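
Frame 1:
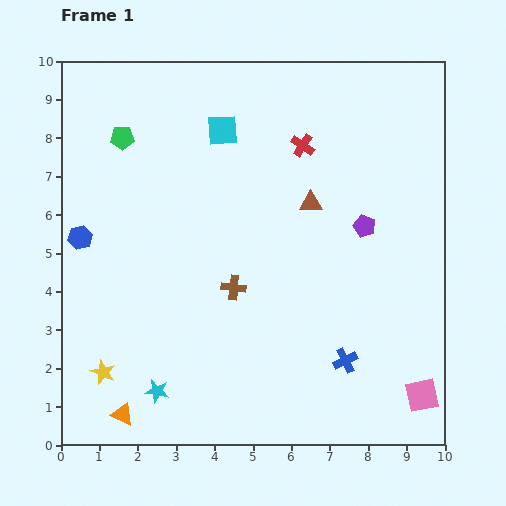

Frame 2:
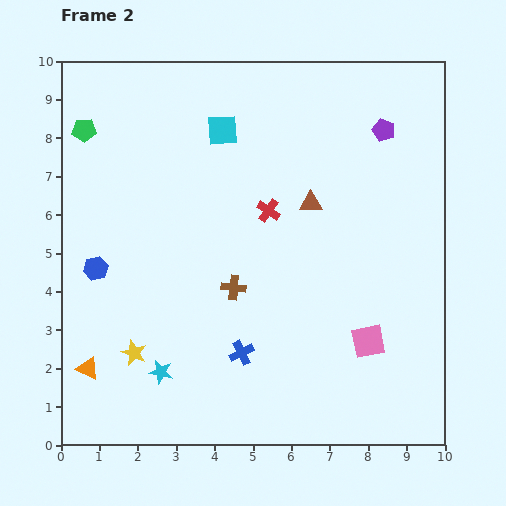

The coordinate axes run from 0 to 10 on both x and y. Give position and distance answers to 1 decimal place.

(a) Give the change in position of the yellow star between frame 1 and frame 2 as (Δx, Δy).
(0.8, 0.5)

The yellow star was at (1.1, 1.9) in frame 1 and (1.9, 2.4) in frame 2.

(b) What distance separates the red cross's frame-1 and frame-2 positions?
1.9

The red cross moved from (6.3, 7.8) to (5.4, 6.1), a distance of √(0.9² + 1.7²) ≈ 1.9.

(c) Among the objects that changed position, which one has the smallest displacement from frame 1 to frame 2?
the cyan star

(moved 0.5)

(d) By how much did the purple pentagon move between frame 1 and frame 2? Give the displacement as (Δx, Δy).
(0.5, 2.5)

The purple pentagon was at (7.9, 5.7) in frame 1 and (8.4, 8.2) in frame 2.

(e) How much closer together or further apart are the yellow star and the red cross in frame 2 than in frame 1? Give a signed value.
-2.8

Distance in frame 1: 7.9. Distance in frame 2: 5.1.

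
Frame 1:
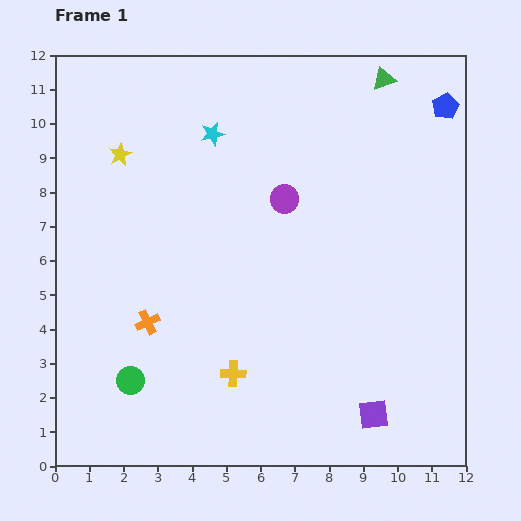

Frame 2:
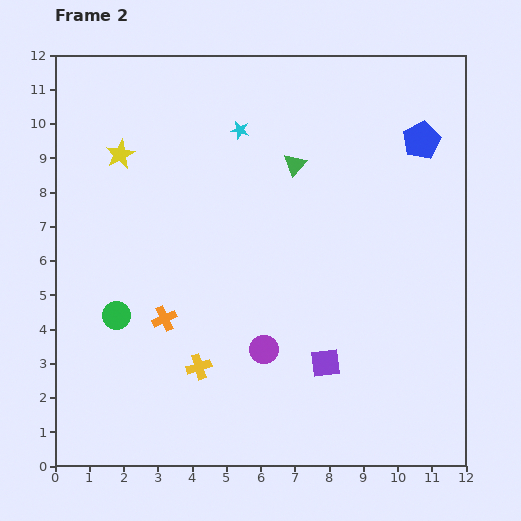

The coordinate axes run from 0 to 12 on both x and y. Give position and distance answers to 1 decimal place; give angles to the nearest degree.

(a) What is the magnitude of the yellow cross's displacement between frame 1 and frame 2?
1.0

The yellow cross moved from (5.2, 2.7) to (4.2, 2.9), a distance of √(1.0² + 0.2²) ≈ 1.0.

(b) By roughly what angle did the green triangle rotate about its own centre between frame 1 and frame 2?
30° counter-clockwise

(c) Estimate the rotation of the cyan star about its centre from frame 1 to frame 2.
26° clockwise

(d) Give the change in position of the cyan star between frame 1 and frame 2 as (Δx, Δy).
(0.8, 0.1)

The cyan star was at (4.6, 9.7) in frame 1 and (5.4, 9.8) in frame 2.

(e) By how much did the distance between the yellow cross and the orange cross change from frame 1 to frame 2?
-1.2

Distance in frame 1: 2.9. Distance in frame 2: 1.7.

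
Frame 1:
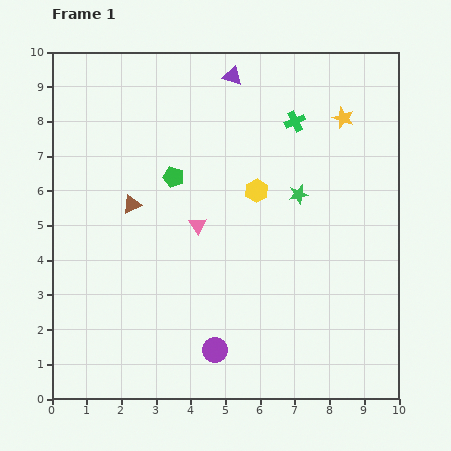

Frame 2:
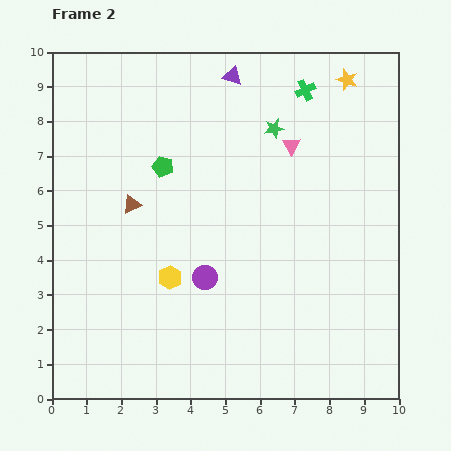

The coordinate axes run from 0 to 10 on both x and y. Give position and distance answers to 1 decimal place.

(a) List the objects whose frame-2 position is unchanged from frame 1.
the brown triangle, the purple triangle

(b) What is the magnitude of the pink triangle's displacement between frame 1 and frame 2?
3.5

The pink triangle moved from (4.2, 5.0) to (6.9, 7.3), a distance of √(2.7² + 2.3²) ≈ 3.5.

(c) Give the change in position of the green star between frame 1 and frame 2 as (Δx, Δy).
(-0.7, 1.9)

The green star was at (7.1, 5.9) in frame 1 and (6.4, 7.8) in frame 2.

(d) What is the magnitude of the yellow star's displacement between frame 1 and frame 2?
1.1

The yellow star moved from (8.4, 8.1) to (8.5, 9.2), a distance of √(0.1² + 1.1²) ≈ 1.1.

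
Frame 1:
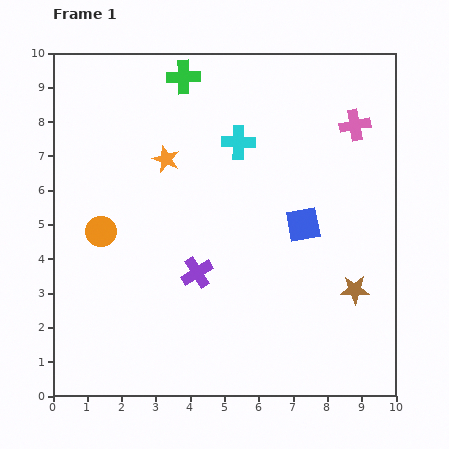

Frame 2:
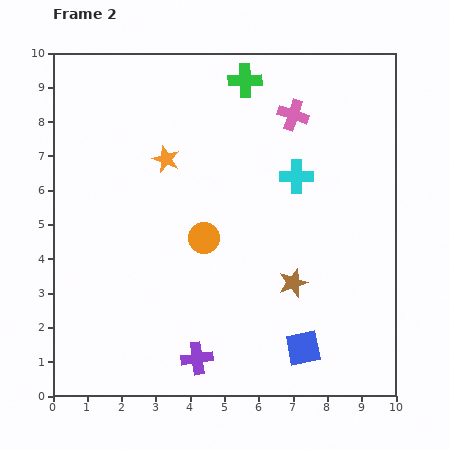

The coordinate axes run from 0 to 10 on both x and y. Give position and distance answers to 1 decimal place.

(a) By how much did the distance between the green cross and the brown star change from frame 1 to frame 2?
-1.9

Distance in frame 1: 8.0. Distance in frame 2: 6.1.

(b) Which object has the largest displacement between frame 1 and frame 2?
the blue square

(moved 3.6; next 3.0)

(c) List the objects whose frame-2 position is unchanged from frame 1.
the orange star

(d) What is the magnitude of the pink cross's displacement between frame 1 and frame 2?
1.8

The pink cross moved from (8.8, 7.9) to (7.0, 8.2), a distance of √(1.8² + 0.3²) ≈ 1.8.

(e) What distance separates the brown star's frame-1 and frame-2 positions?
1.8

The brown star moved from (8.8, 3.1) to (7.0, 3.3), a distance of √(1.8² + 0.2²) ≈ 1.8.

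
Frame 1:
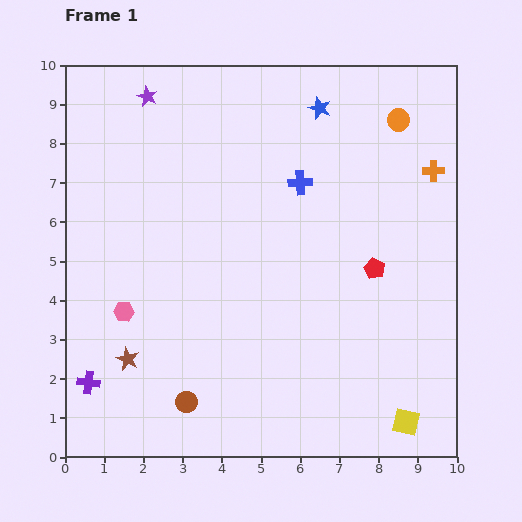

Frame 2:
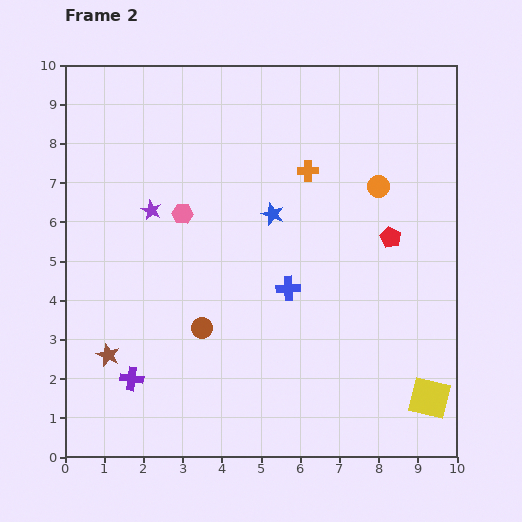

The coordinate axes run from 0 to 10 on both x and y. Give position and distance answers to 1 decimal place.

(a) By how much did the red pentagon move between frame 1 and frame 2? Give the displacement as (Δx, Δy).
(0.4, 0.8)

The red pentagon was at (7.9, 4.8) in frame 1 and (8.3, 5.6) in frame 2.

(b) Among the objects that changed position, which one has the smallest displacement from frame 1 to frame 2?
the brown star

(moved 0.5)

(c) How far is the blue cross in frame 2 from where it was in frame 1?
2.7

The blue cross moved from (6.0, 7.0) to (5.7, 4.3), a distance of √(0.3² + 2.7²) ≈ 2.7.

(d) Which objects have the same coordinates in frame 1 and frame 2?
none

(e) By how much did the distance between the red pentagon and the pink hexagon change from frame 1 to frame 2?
-1.2

Distance in frame 1: 6.5. Distance in frame 2: 5.3.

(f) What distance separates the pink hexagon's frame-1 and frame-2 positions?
2.9

The pink hexagon moved from (1.5, 3.7) to (3.0, 6.2), a distance of √(1.5² + 2.5²) ≈ 2.9.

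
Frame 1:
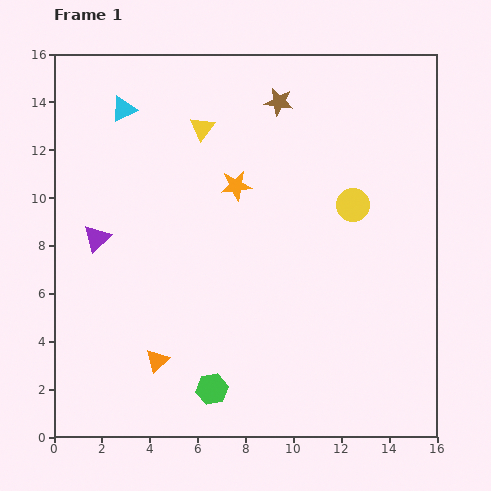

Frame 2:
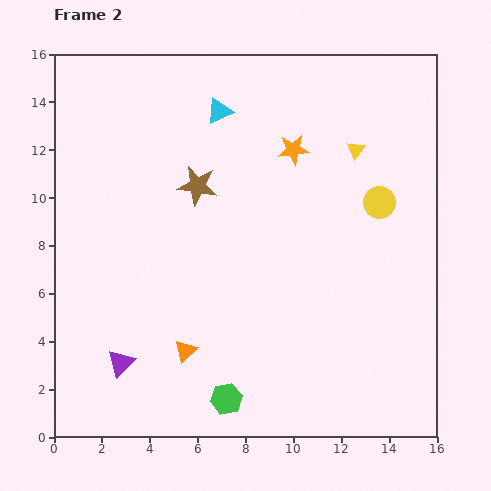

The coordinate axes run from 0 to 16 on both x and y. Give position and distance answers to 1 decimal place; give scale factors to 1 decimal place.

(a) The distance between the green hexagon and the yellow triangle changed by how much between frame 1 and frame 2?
+0.8

Distance in frame 1: 10.9. Distance in frame 2: 11.7.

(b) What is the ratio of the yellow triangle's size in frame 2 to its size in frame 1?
0.8×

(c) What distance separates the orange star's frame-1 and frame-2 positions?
2.8

The orange star moved from (7.6, 10.5) to (10.0, 12.0), a distance of √(2.4² + 1.5²) ≈ 2.8.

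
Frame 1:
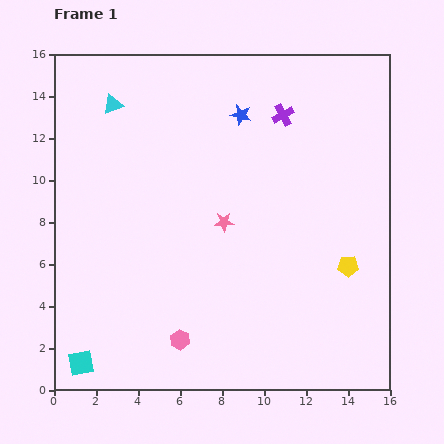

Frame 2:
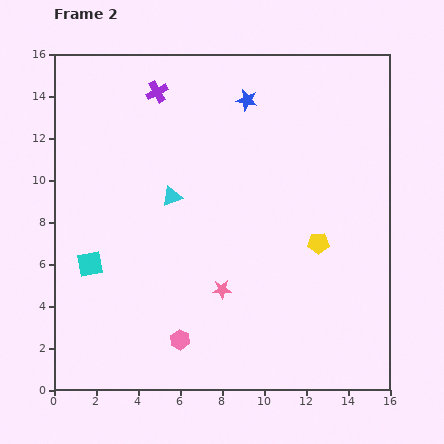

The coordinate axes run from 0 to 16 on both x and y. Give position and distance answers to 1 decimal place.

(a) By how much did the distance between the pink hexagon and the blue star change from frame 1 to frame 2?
+0.7

Distance in frame 1: 11.1. Distance in frame 2: 11.8.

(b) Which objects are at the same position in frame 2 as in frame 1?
the pink hexagon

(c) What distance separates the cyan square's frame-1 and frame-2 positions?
4.7

The cyan square moved from (1.3, 1.3) to (1.7, 6.0), a distance of √(0.4² + 4.7²) ≈ 4.7.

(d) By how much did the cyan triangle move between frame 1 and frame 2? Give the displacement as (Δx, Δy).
(2.8, -4.4)

The cyan triangle was at (2.8, 13.6) in frame 1 and (5.6, 9.2) in frame 2.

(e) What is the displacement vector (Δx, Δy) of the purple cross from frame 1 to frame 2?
(-6.0, 1.1)

The purple cross was at (10.9, 13.1) in frame 1 and (4.9, 14.2) in frame 2.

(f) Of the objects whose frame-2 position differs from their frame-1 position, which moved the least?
the blue star

(moved 0.8)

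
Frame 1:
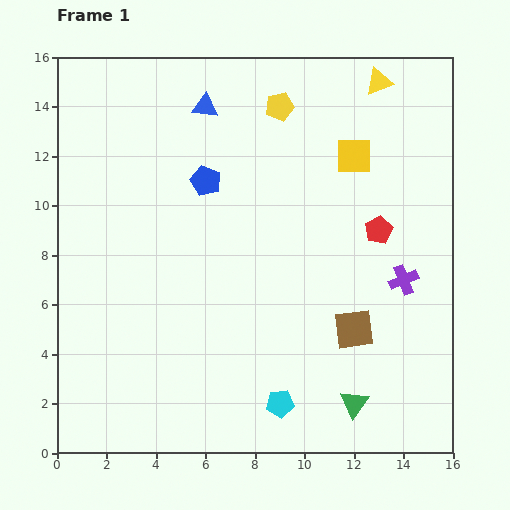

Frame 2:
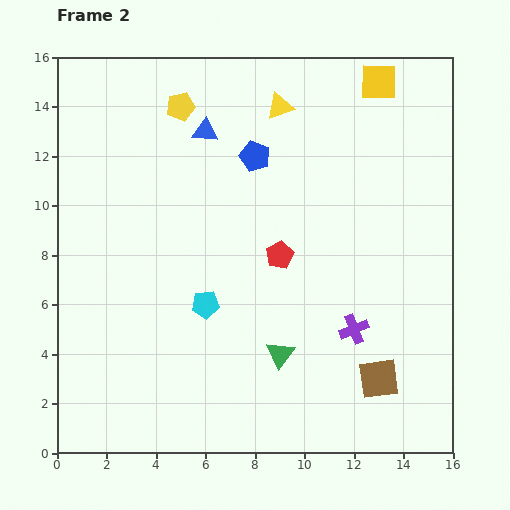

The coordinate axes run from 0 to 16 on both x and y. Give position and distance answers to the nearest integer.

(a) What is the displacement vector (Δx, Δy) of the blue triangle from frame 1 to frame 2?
(0, -1)

The blue triangle was at (6, 14) in frame 1 and (6, 13) in frame 2.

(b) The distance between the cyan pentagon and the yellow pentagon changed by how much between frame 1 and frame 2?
-4

Distance in frame 1: 12. Distance in frame 2: 8.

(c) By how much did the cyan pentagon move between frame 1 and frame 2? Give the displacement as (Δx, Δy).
(-3, 4)

The cyan pentagon was at (9, 2) in frame 1 and (6, 6) in frame 2.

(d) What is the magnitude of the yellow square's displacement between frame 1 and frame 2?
3

The yellow square moved from (12, 12) to (13, 15), a distance of √(1² + 3²) ≈ 3.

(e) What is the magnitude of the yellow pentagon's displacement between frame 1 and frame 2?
4

The yellow pentagon moved from (9, 14) to (5, 14), a distance of √(4² + 0²) ≈ 4.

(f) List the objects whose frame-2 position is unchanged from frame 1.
none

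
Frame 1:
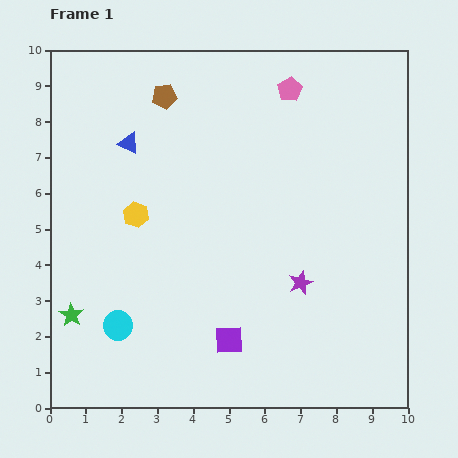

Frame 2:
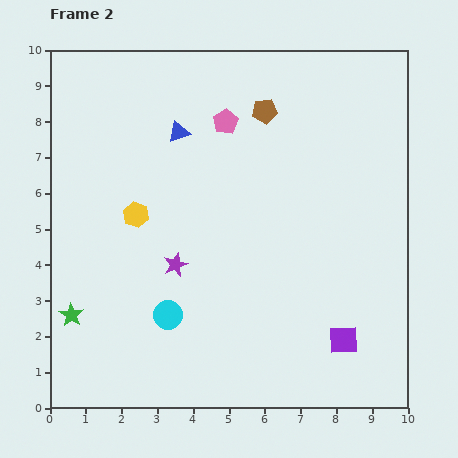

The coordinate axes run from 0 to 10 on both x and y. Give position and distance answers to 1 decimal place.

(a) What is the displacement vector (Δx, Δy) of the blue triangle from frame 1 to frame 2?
(1.4, 0.3)

The blue triangle was at (2.2, 7.4) in frame 1 and (3.6, 7.7) in frame 2.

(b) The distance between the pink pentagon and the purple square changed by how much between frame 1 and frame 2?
-0.3

Distance in frame 1: 7.2. Distance in frame 2: 6.9.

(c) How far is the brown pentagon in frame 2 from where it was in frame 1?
2.8

The brown pentagon moved from (3.2, 8.7) to (6.0, 8.3), a distance of √(2.8² + 0.4²) ≈ 2.8.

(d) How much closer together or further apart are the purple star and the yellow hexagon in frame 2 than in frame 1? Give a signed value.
-3.2

Distance in frame 1: 5.0. Distance in frame 2: 1.8.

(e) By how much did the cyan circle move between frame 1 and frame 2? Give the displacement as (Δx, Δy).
(1.4, 0.3)

The cyan circle was at (1.9, 2.3) in frame 1 and (3.3, 2.6) in frame 2.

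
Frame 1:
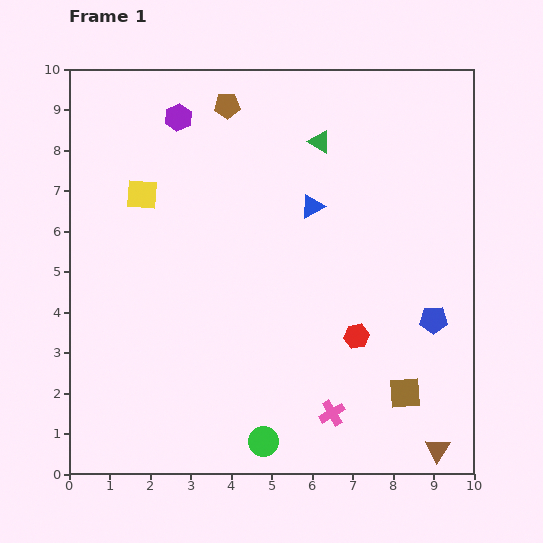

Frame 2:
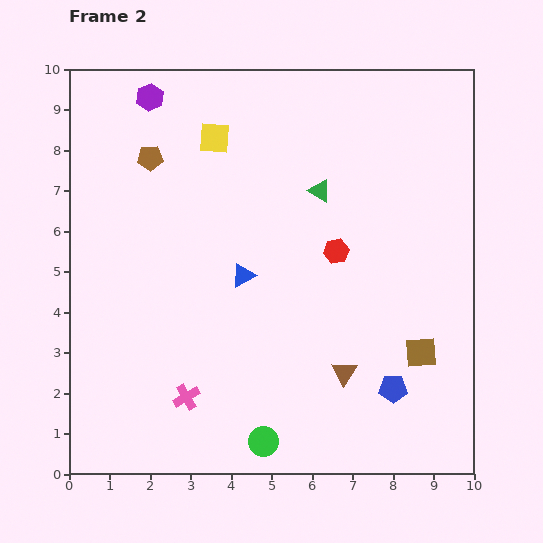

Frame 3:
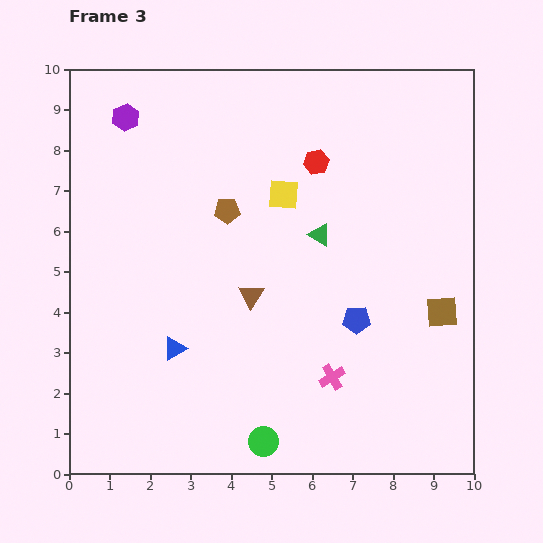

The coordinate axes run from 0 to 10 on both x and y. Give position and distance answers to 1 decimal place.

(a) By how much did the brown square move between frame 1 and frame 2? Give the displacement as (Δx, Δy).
(0.4, 1.0)

The brown square was at (8.3, 2.0) in frame 1 and (8.7, 3.0) in frame 2.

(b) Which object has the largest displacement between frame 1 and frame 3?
the brown triangle

(moved 6.0; next 4.9)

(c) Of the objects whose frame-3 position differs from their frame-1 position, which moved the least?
the pink cross

(moved 0.9)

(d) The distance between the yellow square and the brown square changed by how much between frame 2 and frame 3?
-2.5

Distance in frame 2: 7.4. Distance in frame 3: 4.9.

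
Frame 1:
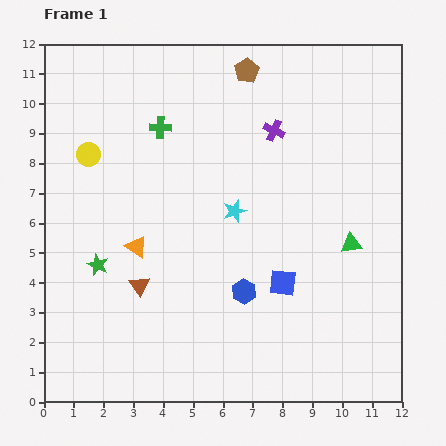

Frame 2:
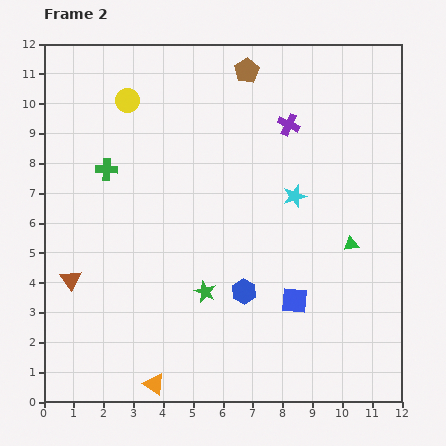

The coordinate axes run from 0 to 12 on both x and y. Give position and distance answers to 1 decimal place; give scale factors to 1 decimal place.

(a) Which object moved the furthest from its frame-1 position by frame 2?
the orange triangle

(moved 4.6; next 3.7)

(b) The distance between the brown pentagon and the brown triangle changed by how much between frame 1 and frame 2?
+1.2

Distance in frame 1: 8.0. Distance in frame 2: 9.2.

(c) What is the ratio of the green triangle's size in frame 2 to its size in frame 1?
0.7×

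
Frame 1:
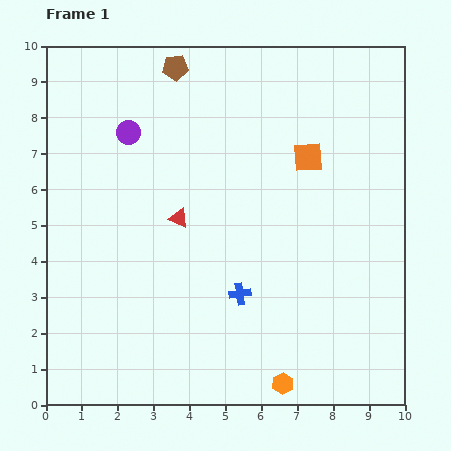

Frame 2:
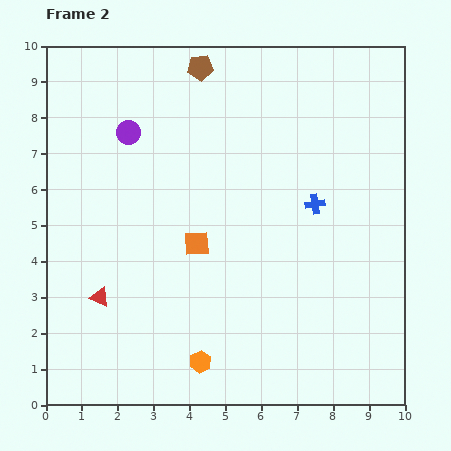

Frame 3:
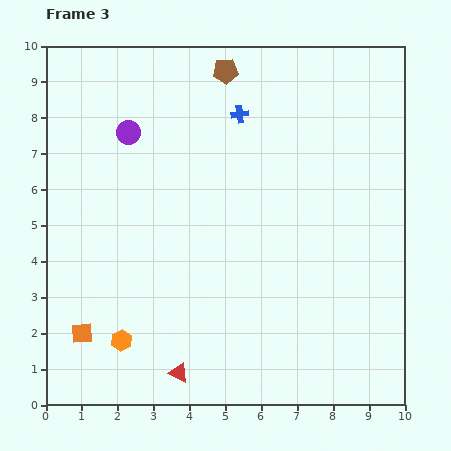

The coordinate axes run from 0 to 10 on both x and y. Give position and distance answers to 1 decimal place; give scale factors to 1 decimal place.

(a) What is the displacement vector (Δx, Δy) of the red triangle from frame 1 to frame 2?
(-2.2, -2.2)

The red triangle was at (3.7, 5.2) in frame 1 and (1.5, 3.0) in frame 2.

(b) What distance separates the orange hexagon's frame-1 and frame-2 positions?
2.4

The orange hexagon moved from (6.6, 0.6) to (4.3, 1.2), a distance of √(2.3² + 0.6²) ≈ 2.4.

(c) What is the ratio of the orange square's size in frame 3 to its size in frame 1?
0.7×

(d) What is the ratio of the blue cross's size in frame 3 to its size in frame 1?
0.8×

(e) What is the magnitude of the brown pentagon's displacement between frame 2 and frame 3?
0.7

The brown pentagon moved from (4.3, 9.4) to (5.0, 9.3), a distance of √(0.7² + 0.1²) ≈ 0.7.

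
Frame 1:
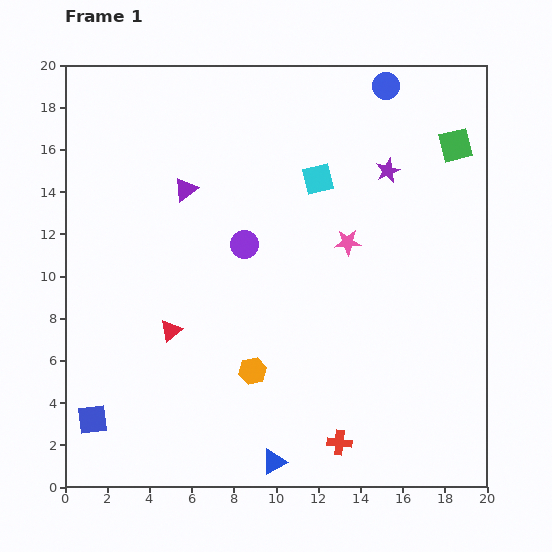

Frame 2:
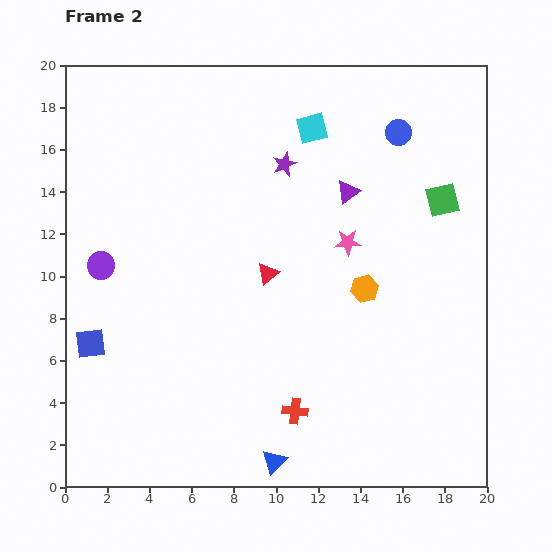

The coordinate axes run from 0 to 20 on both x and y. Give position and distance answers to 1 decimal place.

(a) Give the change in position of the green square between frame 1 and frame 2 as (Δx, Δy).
(-0.6, -2.6)

The green square was at (18.5, 16.2) in frame 1 and (17.9, 13.6) in frame 2.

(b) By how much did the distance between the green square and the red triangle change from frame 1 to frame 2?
-7.1

Distance in frame 1: 16.1. Distance in frame 2: 9.0.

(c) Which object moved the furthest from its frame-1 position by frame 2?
the purple triangle

(moved 7.7; next 6.9)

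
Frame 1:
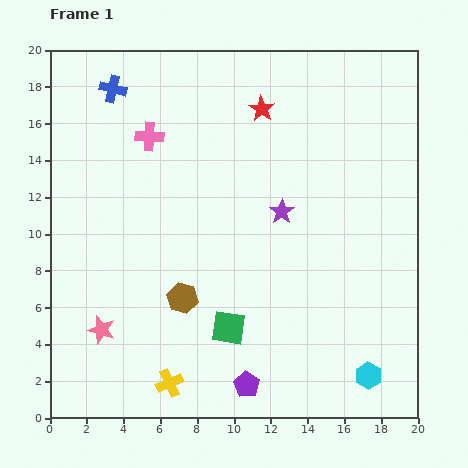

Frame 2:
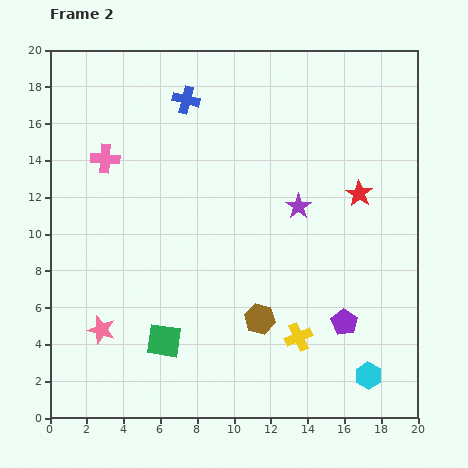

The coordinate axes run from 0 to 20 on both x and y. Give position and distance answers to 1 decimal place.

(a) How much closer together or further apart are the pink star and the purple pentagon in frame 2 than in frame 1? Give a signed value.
+4.7

Distance in frame 1: 8.5. Distance in frame 2: 13.2.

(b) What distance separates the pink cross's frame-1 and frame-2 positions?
2.7

The pink cross moved from (5.4, 15.3) to (3.0, 14.1), a distance of √(2.4² + 1.2²) ≈ 2.7.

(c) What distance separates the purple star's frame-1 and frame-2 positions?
0.9

The purple star moved from (12.6, 11.2) to (13.5, 11.5), a distance of √(0.9² + 0.3²) ≈ 0.9.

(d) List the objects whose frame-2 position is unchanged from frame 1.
the pink star, the cyan hexagon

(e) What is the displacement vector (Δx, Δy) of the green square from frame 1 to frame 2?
(-3.5, -0.7)

The green square was at (9.7, 4.9) in frame 1 and (6.2, 4.2) in frame 2.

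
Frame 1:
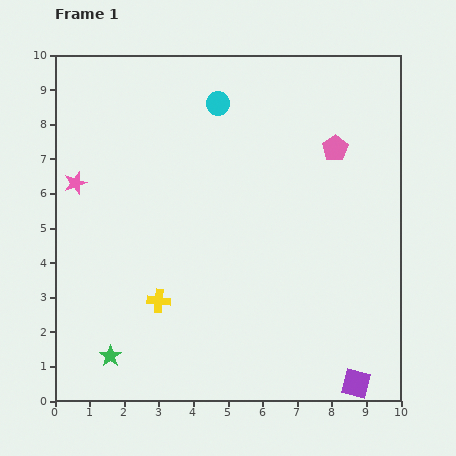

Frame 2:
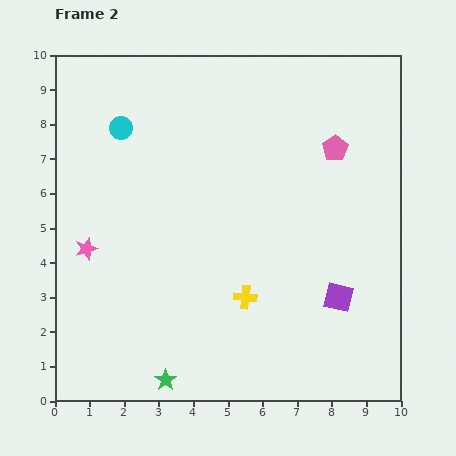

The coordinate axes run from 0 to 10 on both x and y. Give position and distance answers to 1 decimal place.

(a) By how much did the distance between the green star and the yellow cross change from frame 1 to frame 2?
+1.2

Distance in frame 1: 2.1. Distance in frame 2: 3.3.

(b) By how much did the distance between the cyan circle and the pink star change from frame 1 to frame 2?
-1.1

Distance in frame 1: 4.7. Distance in frame 2: 3.6.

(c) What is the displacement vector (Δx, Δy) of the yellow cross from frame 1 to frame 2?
(2.5, 0.1)

The yellow cross was at (3.0, 2.9) in frame 1 and (5.5, 3.0) in frame 2.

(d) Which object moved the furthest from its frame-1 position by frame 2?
the cyan circle

(moved 2.9; next 2.5)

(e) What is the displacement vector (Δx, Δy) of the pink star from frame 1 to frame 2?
(0.3, -1.9)

The pink star was at (0.6, 6.3) in frame 1 and (0.9, 4.4) in frame 2.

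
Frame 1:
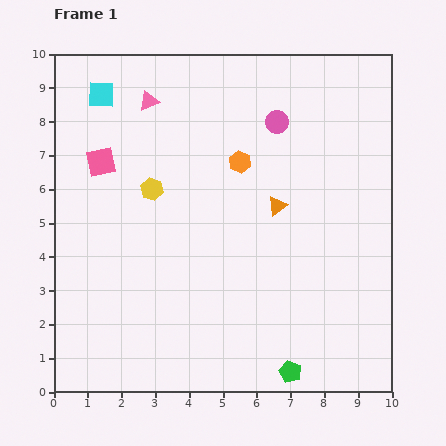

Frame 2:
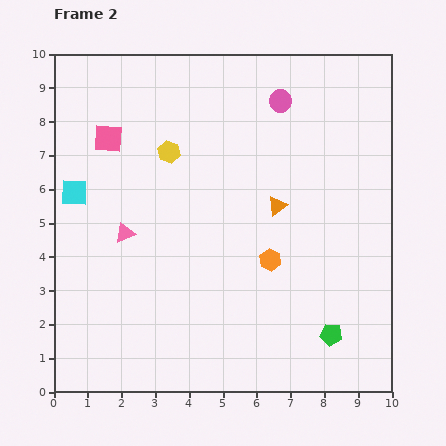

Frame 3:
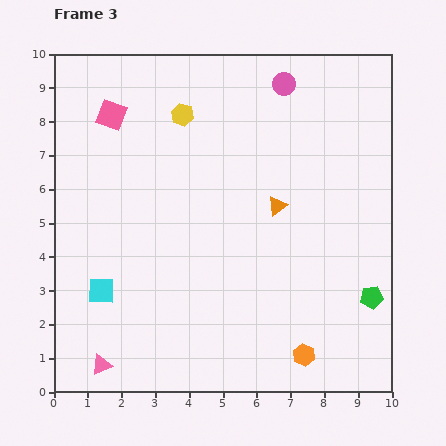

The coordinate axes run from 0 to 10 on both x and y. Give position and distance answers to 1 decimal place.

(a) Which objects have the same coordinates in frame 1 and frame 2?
the orange triangle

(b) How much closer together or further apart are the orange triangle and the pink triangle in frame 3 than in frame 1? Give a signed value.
+2.1

Distance in frame 1: 4.9. Distance in frame 3: 7.0.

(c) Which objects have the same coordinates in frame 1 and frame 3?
the orange triangle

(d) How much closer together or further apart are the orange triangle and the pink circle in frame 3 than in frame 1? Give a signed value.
+1.1

Distance in frame 1: 2.5. Distance in frame 3: 3.6.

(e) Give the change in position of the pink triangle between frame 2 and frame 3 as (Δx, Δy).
(-0.7, -3.9)

The pink triangle was at (2.1, 4.7) in frame 2 and (1.4, 0.8) in frame 3.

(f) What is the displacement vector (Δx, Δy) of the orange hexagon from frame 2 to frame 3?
(1.0, -2.8)

The orange hexagon was at (6.4, 3.9) in frame 2 and (7.4, 1.1) in frame 3.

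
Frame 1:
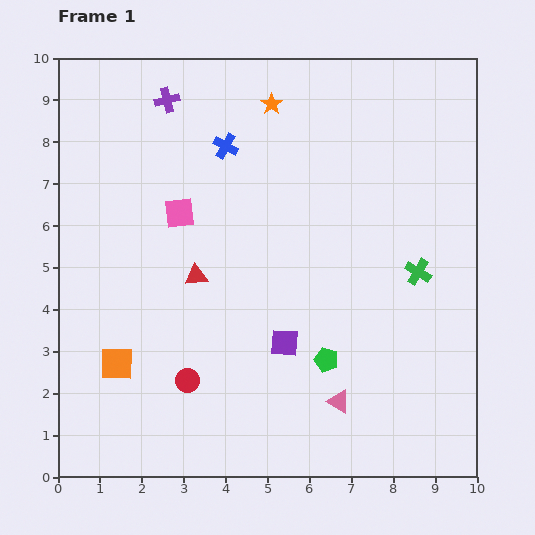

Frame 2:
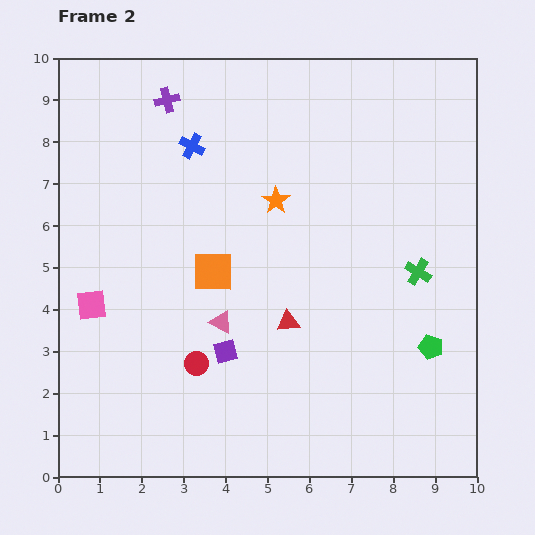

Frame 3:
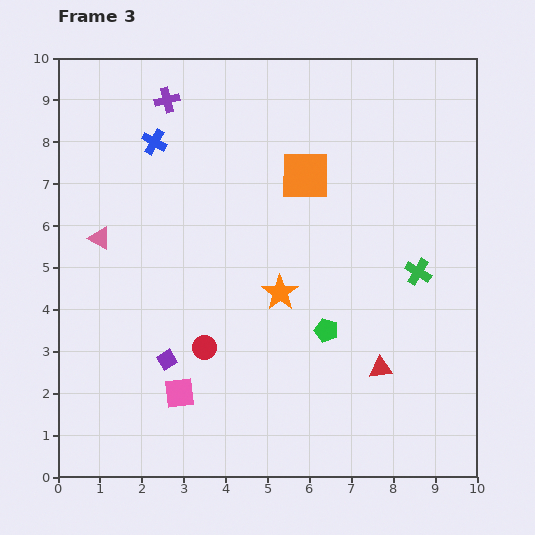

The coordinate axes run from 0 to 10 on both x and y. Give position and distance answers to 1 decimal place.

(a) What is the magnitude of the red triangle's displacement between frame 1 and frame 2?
2.5

The red triangle moved from (3.3, 4.8) to (5.5, 3.7), a distance of √(2.2² + 1.1²) ≈ 2.5.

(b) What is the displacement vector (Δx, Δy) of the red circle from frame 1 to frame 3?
(0.4, 0.8)

The red circle was at (3.1, 2.3) in frame 1 and (3.5, 3.1) in frame 3.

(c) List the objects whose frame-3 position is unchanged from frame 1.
the green cross, the purple cross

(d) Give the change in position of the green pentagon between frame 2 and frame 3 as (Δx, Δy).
(-2.5, 0.4)

The green pentagon was at (8.9, 3.1) in frame 2 and (6.4, 3.5) in frame 3.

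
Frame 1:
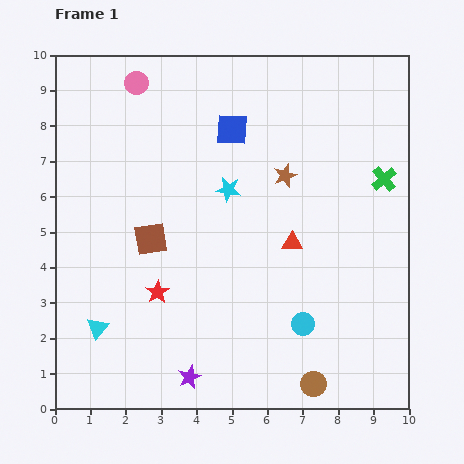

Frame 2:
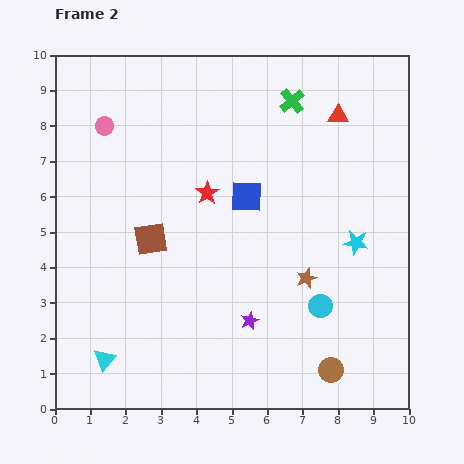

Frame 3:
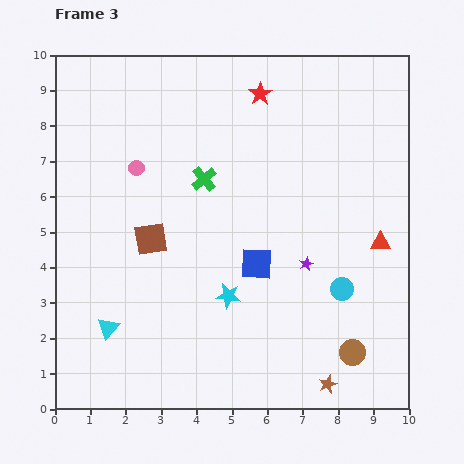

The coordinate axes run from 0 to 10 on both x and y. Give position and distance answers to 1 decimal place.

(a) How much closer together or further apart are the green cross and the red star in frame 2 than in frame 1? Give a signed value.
-3.7

Distance in frame 1: 7.2. Distance in frame 2: 3.5.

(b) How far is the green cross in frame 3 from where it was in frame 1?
5.1

The green cross moved from (9.3, 6.5) to (4.2, 6.5), a distance of √(5.1² + 0.0²) ≈ 5.1.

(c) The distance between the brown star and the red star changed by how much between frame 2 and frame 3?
+4.7

Distance in frame 2: 3.7. Distance in frame 3: 8.4.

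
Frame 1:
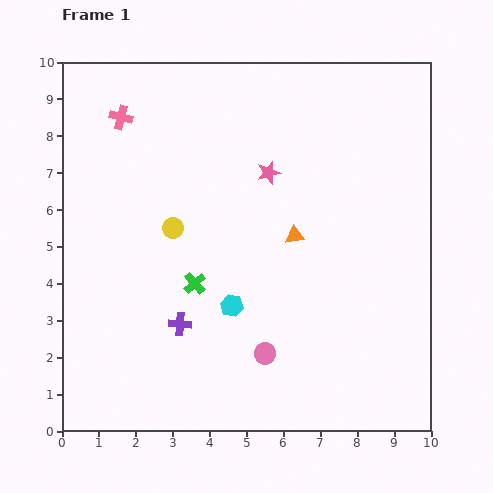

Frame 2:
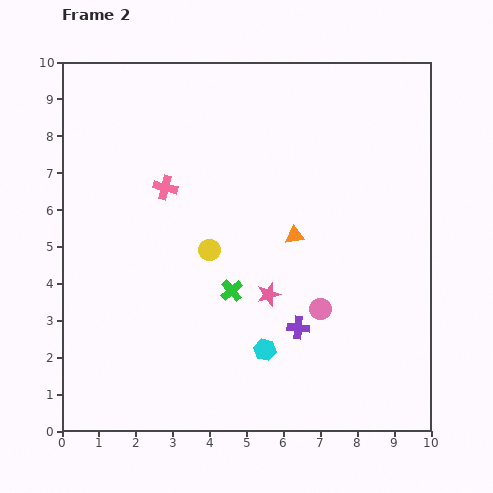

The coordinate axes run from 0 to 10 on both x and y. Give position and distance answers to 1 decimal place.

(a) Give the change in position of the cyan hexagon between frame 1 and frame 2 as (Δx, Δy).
(0.9, -1.2)

The cyan hexagon was at (4.6, 3.4) in frame 1 and (5.5, 2.2) in frame 2.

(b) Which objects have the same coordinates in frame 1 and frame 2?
the orange triangle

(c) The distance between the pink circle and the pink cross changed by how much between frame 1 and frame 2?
-2.2

Distance in frame 1: 7.5. Distance in frame 2: 5.3.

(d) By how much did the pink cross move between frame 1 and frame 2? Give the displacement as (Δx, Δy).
(1.2, -1.9)

The pink cross was at (1.6, 8.5) in frame 1 and (2.8, 6.6) in frame 2.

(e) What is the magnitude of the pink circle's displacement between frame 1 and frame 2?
1.9

The pink circle moved from (5.5, 2.1) to (7.0, 3.3), a distance of √(1.5² + 1.2²) ≈ 1.9.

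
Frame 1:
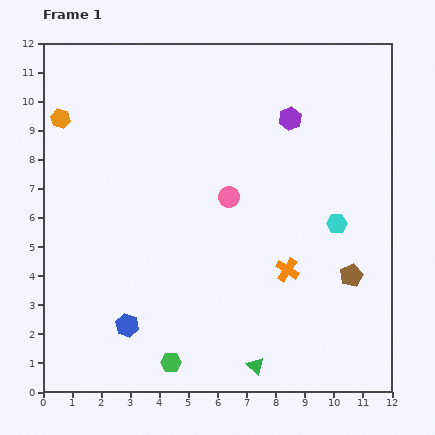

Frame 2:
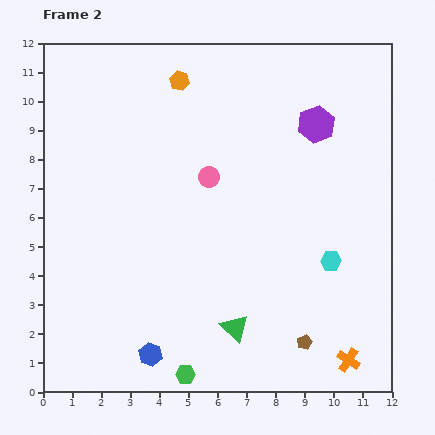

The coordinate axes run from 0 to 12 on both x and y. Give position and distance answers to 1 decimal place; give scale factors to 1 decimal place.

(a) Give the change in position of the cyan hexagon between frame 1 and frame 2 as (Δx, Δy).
(-0.2, -1.3)

The cyan hexagon was at (10.1, 5.8) in frame 1 and (9.9, 4.5) in frame 2.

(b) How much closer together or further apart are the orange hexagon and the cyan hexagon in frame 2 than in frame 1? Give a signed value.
-2.1

Distance in frame 1: 10.2. Distance in frame 2: 8.1.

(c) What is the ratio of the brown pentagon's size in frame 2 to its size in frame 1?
0.7×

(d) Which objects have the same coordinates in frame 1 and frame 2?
none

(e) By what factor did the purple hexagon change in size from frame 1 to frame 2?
1.6×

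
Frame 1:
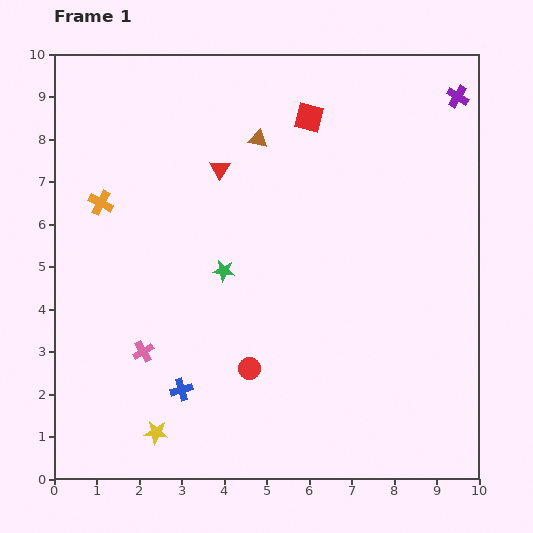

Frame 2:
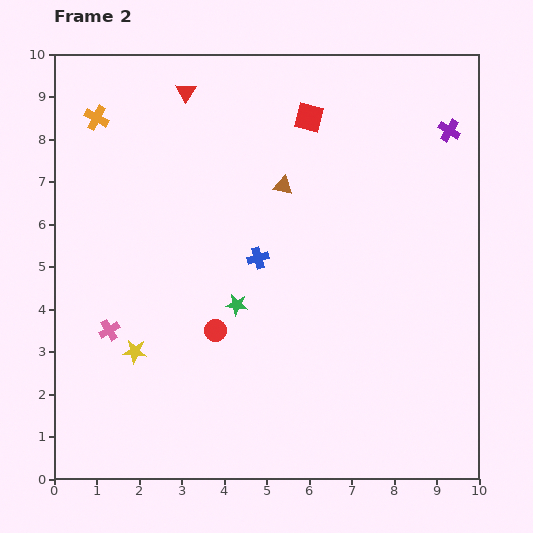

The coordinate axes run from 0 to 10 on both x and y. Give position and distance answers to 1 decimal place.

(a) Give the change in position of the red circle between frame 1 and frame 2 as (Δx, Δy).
(-0.8, 0.9)

The red circle was at (4.6, 2.6) in frame 1 and (3.8, 3.5) in frame 2.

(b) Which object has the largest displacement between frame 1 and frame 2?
the blue cross

(moved 3.6; next 2.0)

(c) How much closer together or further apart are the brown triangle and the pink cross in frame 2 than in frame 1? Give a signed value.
-0.4

Distance in frame 1: 5.7. Distance in frame 2: 5.3.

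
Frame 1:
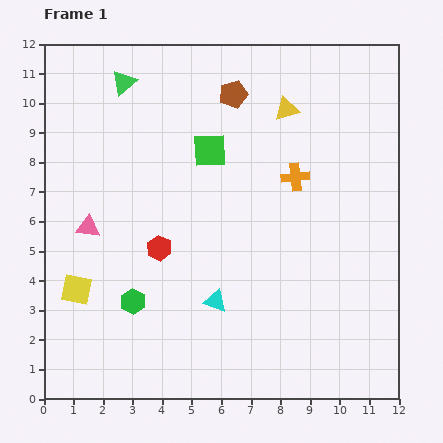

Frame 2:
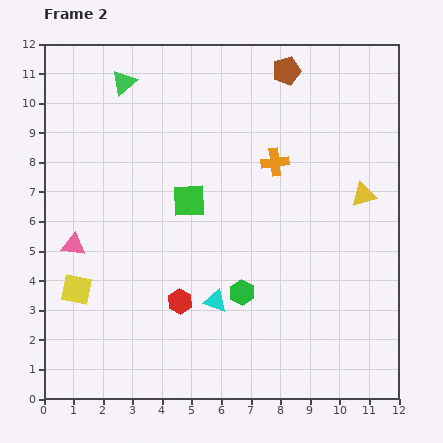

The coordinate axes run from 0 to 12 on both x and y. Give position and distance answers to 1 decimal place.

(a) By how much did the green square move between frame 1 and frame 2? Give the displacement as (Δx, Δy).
(-0.7, -1.7)

The green square was at (5.6, 8.4) in frame 1 and (4.9, 6.7) in frame 2.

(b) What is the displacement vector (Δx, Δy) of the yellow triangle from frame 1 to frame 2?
(2.6, -2.9)

The yellow triangle was at (8.2, 9.8) in frame 1 and (10.8, 6.9) in frame 2.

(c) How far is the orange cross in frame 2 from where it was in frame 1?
0.9

The orange cross moved from (8.5, 7.5) to (7.8, 8.0), a distance of √(0.7² + 0.5²) ≈ 0.9.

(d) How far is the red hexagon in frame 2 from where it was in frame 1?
1.9

The red hexagon moved from (3.9, 5.1) to (4.6, 3.3), a distance of √(0.7² + 1.8²) ≈ 1.9.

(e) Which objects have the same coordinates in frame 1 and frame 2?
the green triangle, the cyan triangle, the yellow square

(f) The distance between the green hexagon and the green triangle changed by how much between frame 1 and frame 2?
+0.7

Distance in frame 1: 7.4. Distance in frame 2: 8.1.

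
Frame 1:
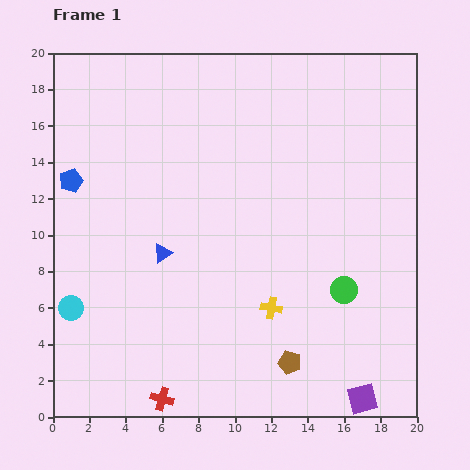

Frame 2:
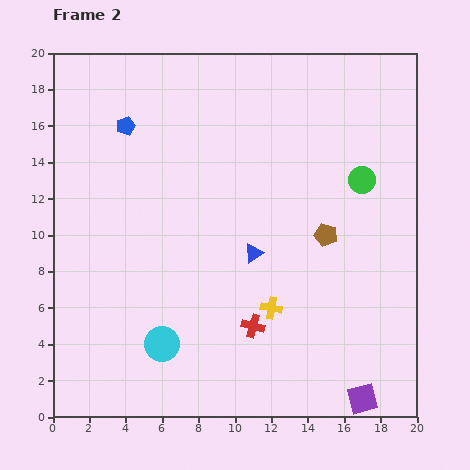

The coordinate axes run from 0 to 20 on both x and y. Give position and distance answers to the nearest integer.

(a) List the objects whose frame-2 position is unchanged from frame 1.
the yellow cross, the purple square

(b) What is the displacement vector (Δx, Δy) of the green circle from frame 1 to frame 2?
(1, 6)

The green circle was at (16, 7) in frame 1 and (17, 13) in frame 2.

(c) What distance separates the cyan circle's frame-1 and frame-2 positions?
5

The cyan circle moved from (1, 6) to (6, 4), a distance of √(5² + 2²) ≈ 5.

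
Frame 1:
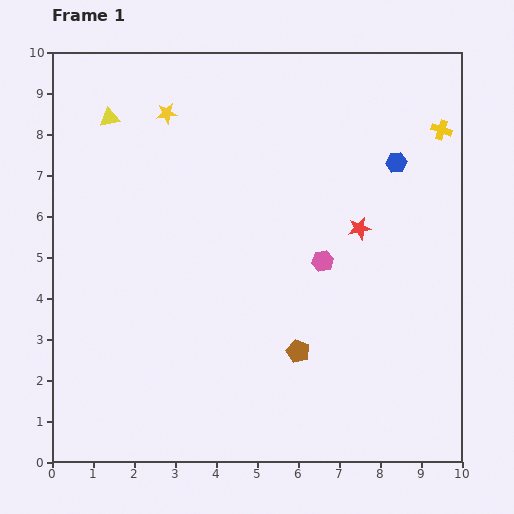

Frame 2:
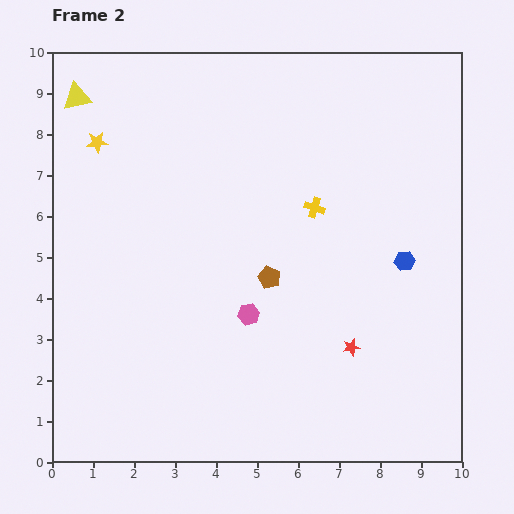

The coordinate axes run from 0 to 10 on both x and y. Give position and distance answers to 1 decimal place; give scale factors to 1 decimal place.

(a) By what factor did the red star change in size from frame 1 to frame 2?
0.7×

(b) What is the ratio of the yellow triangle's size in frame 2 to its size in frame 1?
1.5×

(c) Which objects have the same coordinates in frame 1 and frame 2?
none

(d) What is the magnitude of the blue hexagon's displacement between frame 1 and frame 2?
2.4

The blue hexagon moved from (8.4, 7.3) to (8.6, 4.9), a distance of √(0.2² + 2.4²) ≈ 2.4.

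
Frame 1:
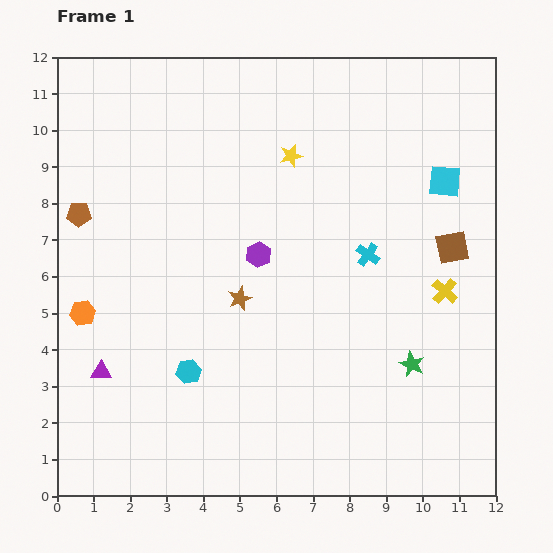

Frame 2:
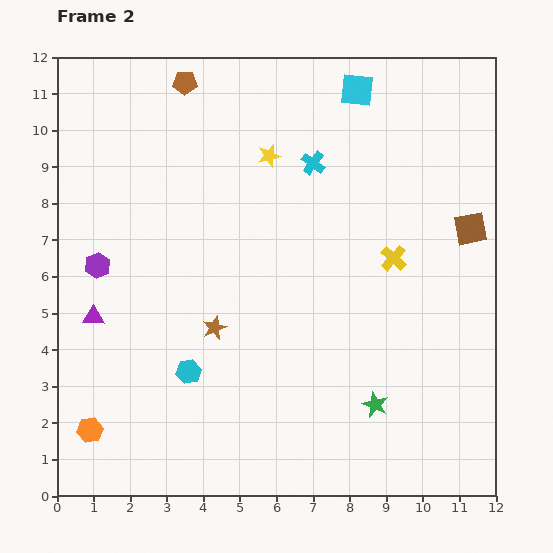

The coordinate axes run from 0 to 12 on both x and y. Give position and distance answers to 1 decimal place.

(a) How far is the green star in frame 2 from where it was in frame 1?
1.5

The green star moved from (9.7, 3.6) to (8.7, 2.5), a distance of √(1.0² + 1.1²) ≈ 1.5.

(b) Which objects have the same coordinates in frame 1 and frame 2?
the cyan hexagon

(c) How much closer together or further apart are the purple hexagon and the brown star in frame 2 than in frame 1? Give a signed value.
+2.3

Distance in frame 1: 1.3. Distance in frame 2: 3.6.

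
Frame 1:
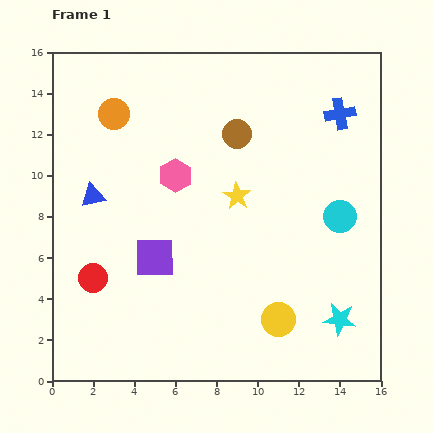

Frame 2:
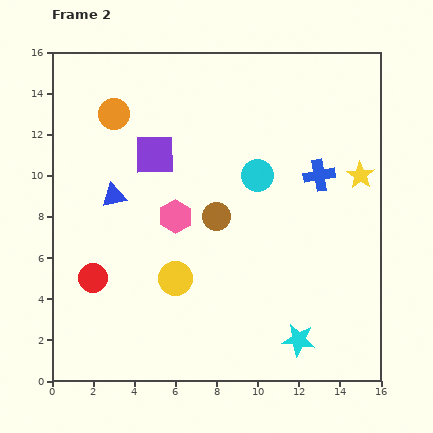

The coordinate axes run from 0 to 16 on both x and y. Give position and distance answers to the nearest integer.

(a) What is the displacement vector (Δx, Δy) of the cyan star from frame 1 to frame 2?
(-2, -1)

The cyan star was at (14, 3) in frame 1 and (12, 2) in frame 2.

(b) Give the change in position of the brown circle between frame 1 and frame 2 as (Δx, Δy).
(-1, -4)

The brown circle was at (9, 12) in frame 1 and (8, 8) in frame 2.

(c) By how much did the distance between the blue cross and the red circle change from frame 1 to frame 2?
-2

Distance in frame 1: 14. Distance in frame 2: 12.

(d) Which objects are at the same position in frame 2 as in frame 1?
the red circle, the orange circle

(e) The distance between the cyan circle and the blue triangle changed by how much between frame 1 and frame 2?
-5

Distance in frame 1: 12. Distance in frame 2: 7.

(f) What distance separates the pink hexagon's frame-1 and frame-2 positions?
2

The pink hexagon moved from (6, 10) to (6, 8), a distance of √(0² + 2²) ≈ 2.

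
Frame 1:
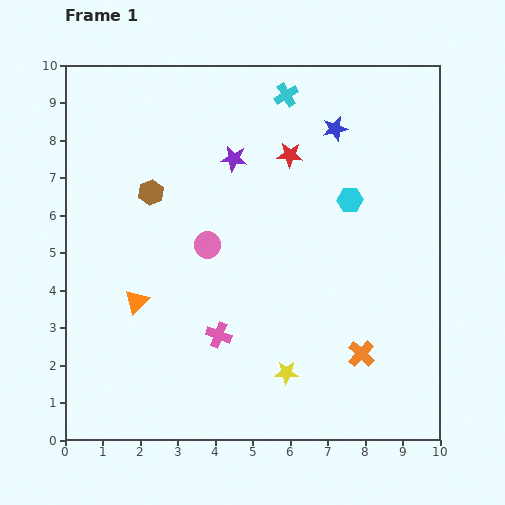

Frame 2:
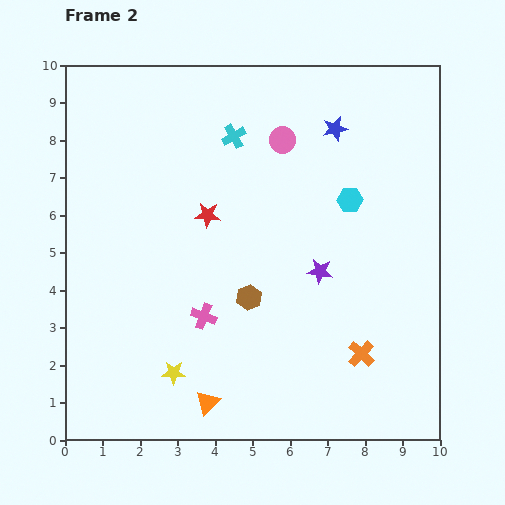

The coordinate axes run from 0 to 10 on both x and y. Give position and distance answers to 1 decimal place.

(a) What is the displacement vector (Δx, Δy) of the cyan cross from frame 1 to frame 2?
(-1.4, -1.1)

The cyan cross was at (5.9, 9.2) in frame 1 and (4.5, 8.1) in frame 2.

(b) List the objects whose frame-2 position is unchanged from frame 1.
the blue star, the cyan hexagon, the orange cross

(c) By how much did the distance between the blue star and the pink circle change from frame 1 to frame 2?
-3.2

Distance in frame 1: 4.6. Distance in frame 2: 1.4.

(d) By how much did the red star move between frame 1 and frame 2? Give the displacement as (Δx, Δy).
(-2.2, -1.6)

The red star was at (6.0, 7.6) in frame 1 and (3.8, 6.0) in frame 2.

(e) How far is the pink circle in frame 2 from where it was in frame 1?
3.4

The pink circle moved from (3.8, 5.2) to (5.8, 8.0), a distance of √(2.0² + 2.8²) ≈ 3.4.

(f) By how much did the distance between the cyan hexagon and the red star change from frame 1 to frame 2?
+1.8

Distance in frame 1: 2.0. Distance in frame 2: 3.8.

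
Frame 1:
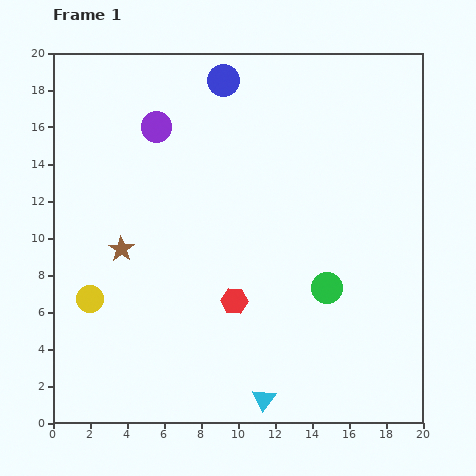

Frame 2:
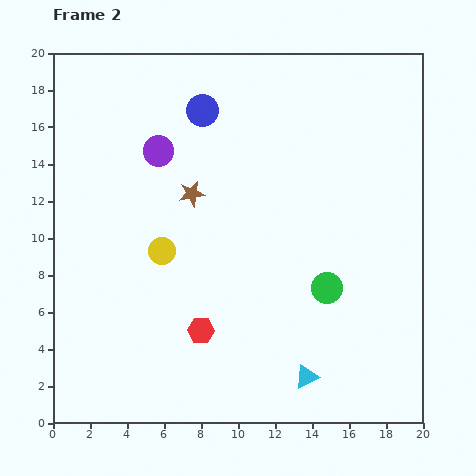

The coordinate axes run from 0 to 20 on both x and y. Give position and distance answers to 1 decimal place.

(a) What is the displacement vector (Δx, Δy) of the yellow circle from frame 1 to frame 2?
(3.9, 2.6)

The yellow circle was at (2.0, 6.7) in frame 1 and (5.9, 9.3) in frame 2.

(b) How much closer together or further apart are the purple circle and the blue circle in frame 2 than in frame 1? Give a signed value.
-1.1

Distance in frame 1: 4.4. Distance in frame 2: 3.3.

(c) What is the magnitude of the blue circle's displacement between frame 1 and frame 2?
1.9

The blue circle moved from (9.2, 18.5) to (8.1, 16.9), a distance of √(1.1² + 1.6²) ≈ 1.9.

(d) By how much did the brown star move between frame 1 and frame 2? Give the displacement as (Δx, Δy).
(3.8, 3.0)

The brown star was at (3.7, 9.4) in frame 1 and (7.5, 12.4) in frame 2.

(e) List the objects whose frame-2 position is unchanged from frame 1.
the green circle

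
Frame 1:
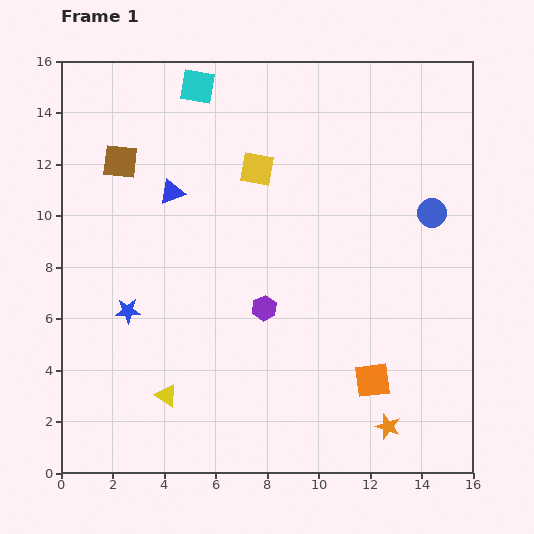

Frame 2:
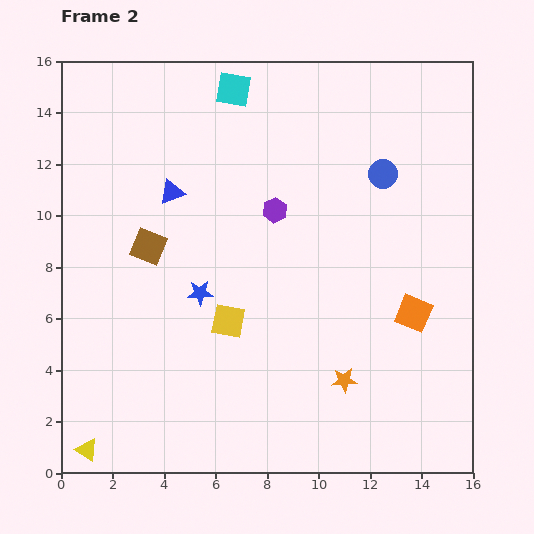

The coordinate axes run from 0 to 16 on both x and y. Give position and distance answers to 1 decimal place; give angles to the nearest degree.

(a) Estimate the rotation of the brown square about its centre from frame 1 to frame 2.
15° clockwise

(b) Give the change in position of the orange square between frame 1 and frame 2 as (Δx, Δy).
(1.6, 2.6)

The orange square was at (12.1, 3.6) in frame 1 and (13.7, 6.2) in frame 2.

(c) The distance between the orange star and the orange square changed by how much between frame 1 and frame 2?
+1.8

Distance in frame 1: 1.9. Distance in frame 2: 3.7.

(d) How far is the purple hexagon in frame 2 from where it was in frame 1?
3.8

The purple hexagon moved from (7.9, 6.4) to (8.3, 10.2), a distance of √(0.4² + 3.8²) ≈ 3.8.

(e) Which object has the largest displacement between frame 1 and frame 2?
the yellow square

(moved 6.0; next 3.8)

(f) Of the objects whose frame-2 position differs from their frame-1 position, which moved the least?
the cyan square

(moved 1.4)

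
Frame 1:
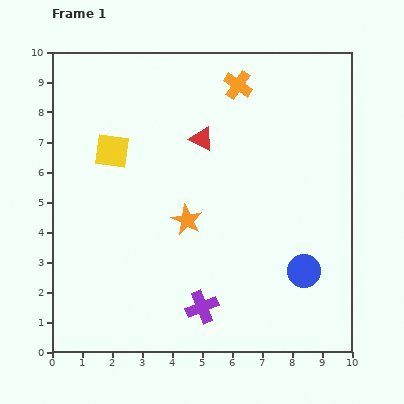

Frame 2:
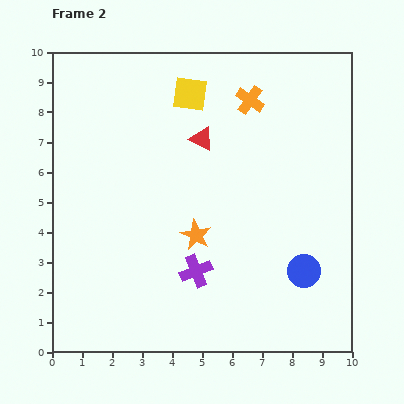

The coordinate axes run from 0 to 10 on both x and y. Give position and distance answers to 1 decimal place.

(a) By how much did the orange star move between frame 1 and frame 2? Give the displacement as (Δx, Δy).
(0.3, -0.5)

The orange star was at (4.5, 4.4) in frame 1 and (4.8, 3.9) in frame 2.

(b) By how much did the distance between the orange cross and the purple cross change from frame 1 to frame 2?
-1.5

Distance in frame 1: 7.5. Distance in frame 2: 6.0.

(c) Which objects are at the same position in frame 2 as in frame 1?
the red triangle, the blue circle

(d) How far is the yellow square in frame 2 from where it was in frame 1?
3.2

The yellow square moved from (2.0, 6.7) to (4.6, 8.6), a distance of √(2.6² + 1.9²) ≈ 3.2.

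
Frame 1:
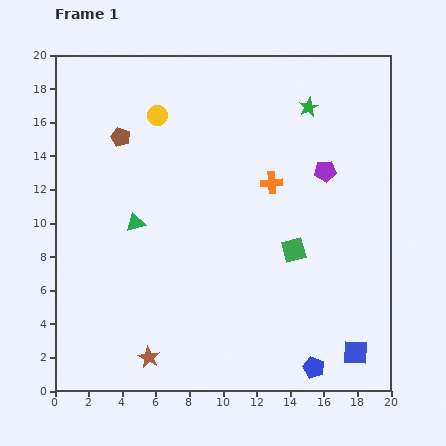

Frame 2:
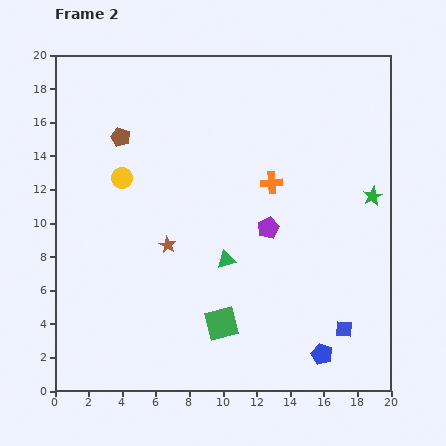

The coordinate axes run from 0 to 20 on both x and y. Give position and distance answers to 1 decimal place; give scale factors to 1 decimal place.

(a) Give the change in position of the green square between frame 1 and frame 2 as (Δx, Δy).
(-4.3, -4.4)

The green square was at (14.2, 8.4) in frame 1 and (9.9, 4.0) in frame 2.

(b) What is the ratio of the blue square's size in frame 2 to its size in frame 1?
0.7×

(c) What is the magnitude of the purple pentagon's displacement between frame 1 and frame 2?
4.8

The purple pentagon moved from (16.1, 13.1) to (12.7, 9.7), a distance of √(3.4² + 3.4²) ≈ 4.8.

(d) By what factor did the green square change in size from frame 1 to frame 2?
1.4×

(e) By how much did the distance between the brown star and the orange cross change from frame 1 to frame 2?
-5.5

Distance in frame 1: 12.7. Distance in frame 2: 7.2.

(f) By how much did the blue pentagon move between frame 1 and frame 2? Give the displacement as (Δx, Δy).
(0.5, 0.8)

The blue pentagon was at (15.4, 1.4) in frame 1 and (15.9, 2.2) in frame 2.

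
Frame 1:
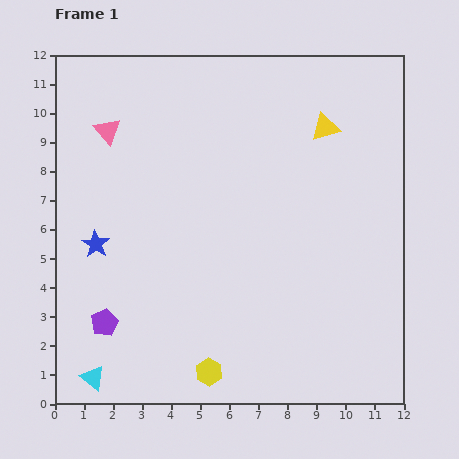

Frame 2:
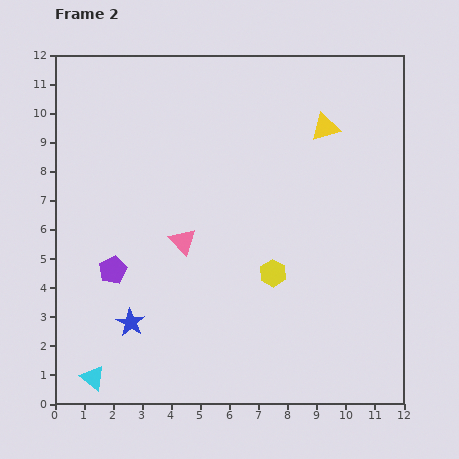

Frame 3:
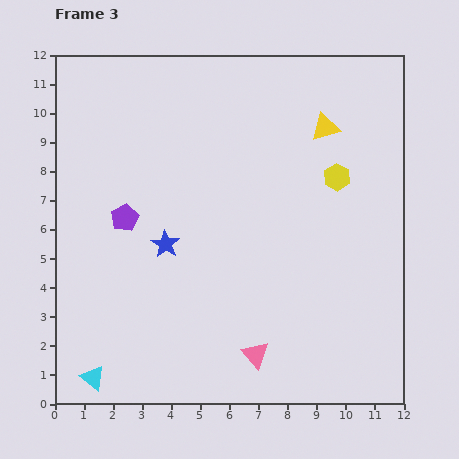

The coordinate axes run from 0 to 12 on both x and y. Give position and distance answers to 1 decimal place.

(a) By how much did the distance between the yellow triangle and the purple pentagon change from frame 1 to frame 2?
-1.3

Distance in frame 1: 10.1. Distance in frame 2: 8.8.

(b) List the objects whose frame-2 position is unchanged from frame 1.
the cyan triangle, the yellow triangle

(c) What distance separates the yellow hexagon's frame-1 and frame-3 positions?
8.0

The yellow hexagon moved from (5.3, 1.1) to (9.7, 7.8), a distance of √(4.4² + 6.7²) ≈ 8.0.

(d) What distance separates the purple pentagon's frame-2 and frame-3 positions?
1.8

The purple pentagon moved from (2.0, 4.6) to (2.4, 6.4), a distance of √(0.4² + 1.8²) ≈ 1.8.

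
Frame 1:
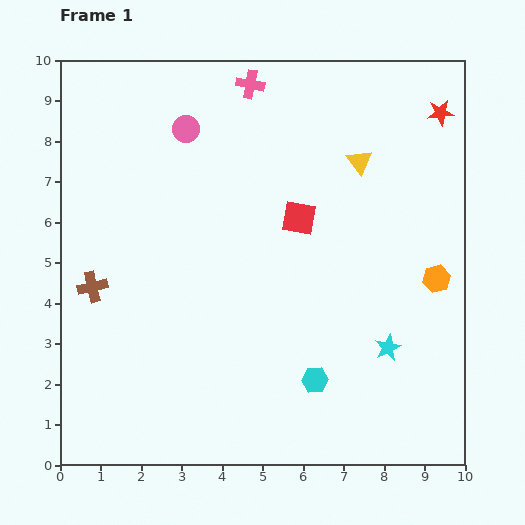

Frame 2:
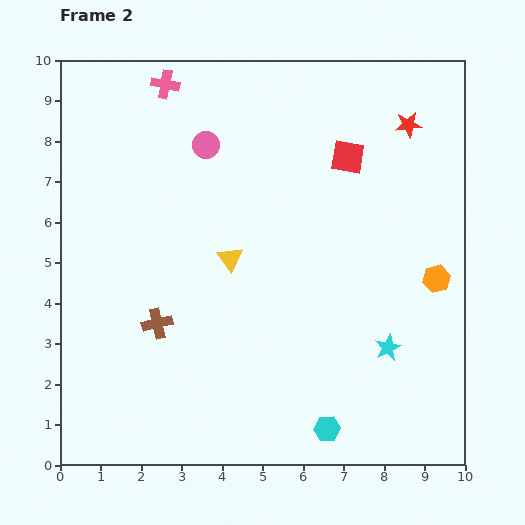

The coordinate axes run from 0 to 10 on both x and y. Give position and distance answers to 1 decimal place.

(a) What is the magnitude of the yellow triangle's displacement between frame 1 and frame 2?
4.0

The yellow triangle moved from (7.4, 7.5) to (4.2, 5.1), a distance of √(3.2² + 2.4²) ≈ 4.0.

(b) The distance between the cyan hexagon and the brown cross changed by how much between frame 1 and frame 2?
-1.1

Distance in frame 1: 6.0. Distance in frame 2: 4.9.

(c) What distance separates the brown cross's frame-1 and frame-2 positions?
1.8

The brown cross moved from (0.8, 4.4) to (2.4, 3.5), a distance of √(1.6² + 0.9²) ≈ 1.8.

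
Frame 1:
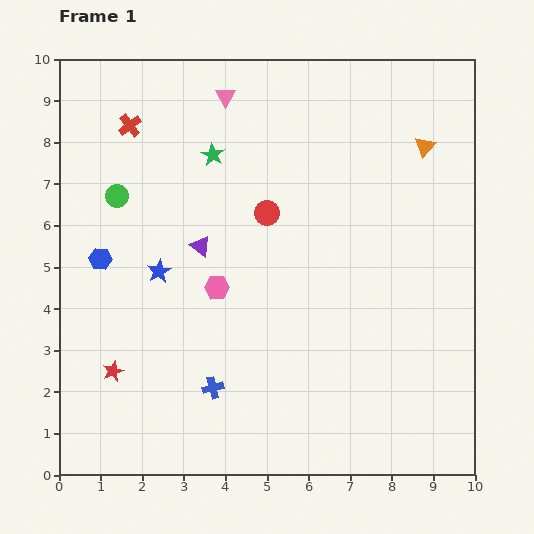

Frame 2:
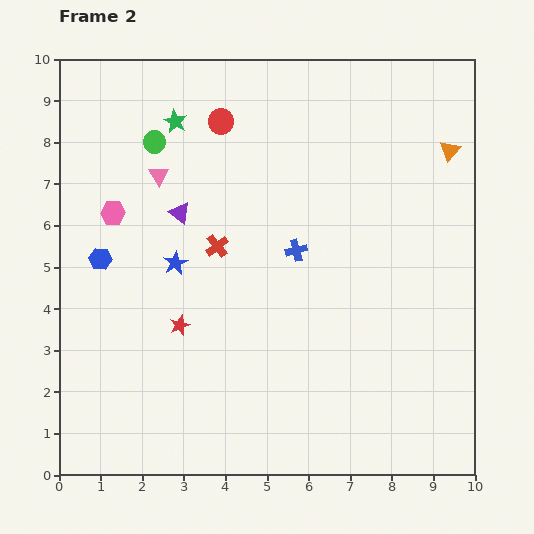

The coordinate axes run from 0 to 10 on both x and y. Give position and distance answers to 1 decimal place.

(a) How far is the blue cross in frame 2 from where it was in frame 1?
3.9

The blue cross moved from (3.7, 2.1) to (5.7, 5.4), a distance of √(2.0² + 3.3²) ≈ 3.9.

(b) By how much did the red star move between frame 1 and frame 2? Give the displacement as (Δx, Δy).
(1.6, 1.1)

The red star was at (1.3, 2.5) in frame 1 and (2.9, 3.6) in frame 2.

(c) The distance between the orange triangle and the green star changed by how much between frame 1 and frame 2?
+1.5

Distance in frame 1: 5.1. Distance in frame 2: 6.6.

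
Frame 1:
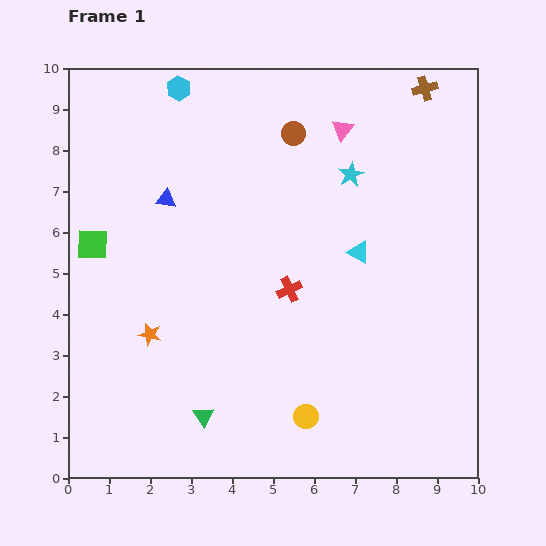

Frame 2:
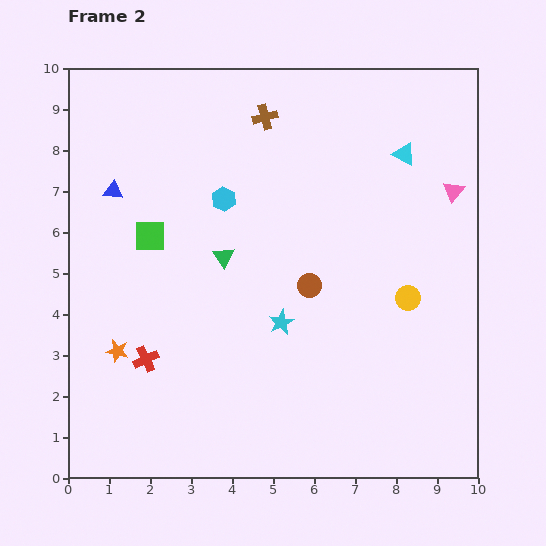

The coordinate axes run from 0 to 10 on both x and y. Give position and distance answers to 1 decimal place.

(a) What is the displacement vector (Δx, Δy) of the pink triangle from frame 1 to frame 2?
(2.7, -1.5)

The pink triangle was at (6.7, 8.5) in frame 1 and (9.4, 7.0) in frame 2.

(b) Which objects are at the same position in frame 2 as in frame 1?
none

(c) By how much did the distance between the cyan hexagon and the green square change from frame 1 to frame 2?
-2.3

Distance in frame 1: 4.3. Distance in frame 2: 2.0.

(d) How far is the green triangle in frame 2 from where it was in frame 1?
3.9

The green triangle moved from (3.3, 1.5) to (3.8, 5.4), a distance of √(0.5² + 3.9²) ≈ 3.9.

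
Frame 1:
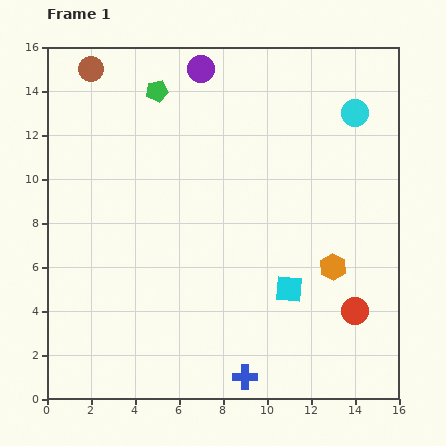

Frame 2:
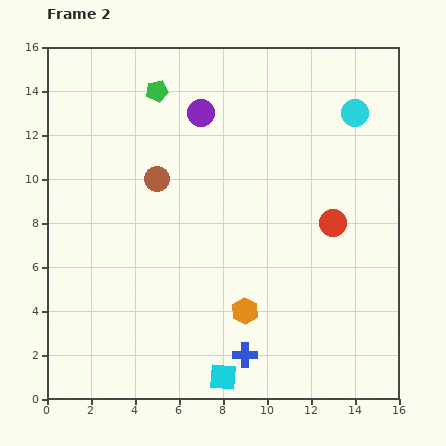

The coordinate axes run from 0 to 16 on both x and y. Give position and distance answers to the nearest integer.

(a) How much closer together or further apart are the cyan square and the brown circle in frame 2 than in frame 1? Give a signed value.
-4

Distance in frame 1: 13. Distance in frame 2: 9.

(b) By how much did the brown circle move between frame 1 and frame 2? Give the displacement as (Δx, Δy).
(3, -5)

The brown circle was at (2, 15) in frame 1 and (5, 10) in frame 2.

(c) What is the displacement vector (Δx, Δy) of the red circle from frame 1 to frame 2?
(-1, 4)

The red circle was at (14, 4) in frame 1 and (13, 8) in frame 2.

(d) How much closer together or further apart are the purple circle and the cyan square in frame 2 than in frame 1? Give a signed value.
+1

Distance in frame 1: 11. Distance in frame 2: 12.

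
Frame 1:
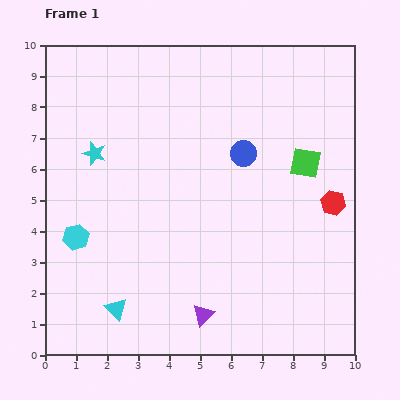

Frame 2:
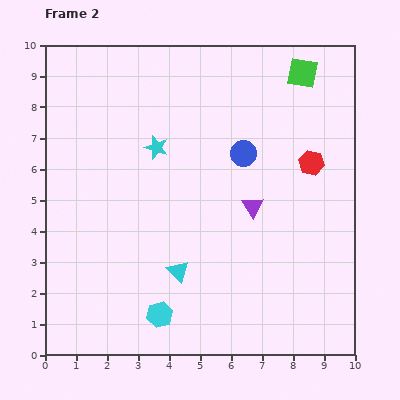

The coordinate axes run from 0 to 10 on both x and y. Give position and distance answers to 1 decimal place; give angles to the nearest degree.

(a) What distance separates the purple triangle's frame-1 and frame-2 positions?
3.8

The purple triangle moved from (5.1, 1.3) to (6.7, 4.8), a distance of √(1.6² + 3.5²) ≈ 3.8.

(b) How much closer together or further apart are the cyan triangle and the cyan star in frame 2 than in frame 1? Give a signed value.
-0.9

Distance in frame 1: 5.0. Distance in frame 2: 4.1.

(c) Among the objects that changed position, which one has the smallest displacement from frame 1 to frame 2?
the red hexagon

(moved 1.5)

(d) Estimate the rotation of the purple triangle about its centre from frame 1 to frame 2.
20° counter-clockwise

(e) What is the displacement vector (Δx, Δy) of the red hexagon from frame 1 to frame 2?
(-0.7, 1.3)

The red hexagon was at (9.3, 4.9) in frame 1 and (8.6, 6.2) in frame 2.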